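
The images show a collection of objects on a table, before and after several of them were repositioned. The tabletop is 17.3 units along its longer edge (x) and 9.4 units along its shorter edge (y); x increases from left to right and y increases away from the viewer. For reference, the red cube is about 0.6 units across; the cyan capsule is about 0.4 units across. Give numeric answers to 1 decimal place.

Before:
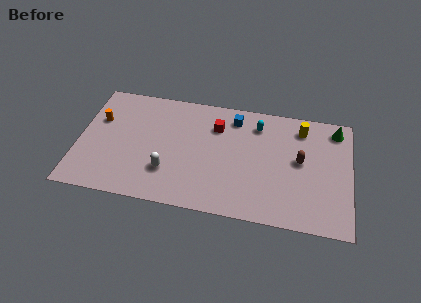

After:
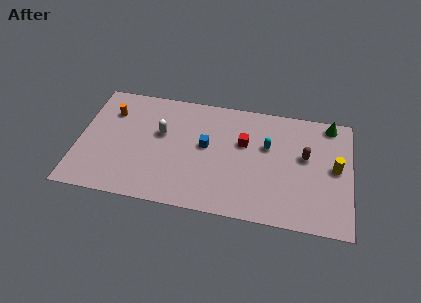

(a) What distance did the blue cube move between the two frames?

3.1

The blue cube was near (9.8, 7.8) before and (8.1, 5.2) after, so it travelled √(1.7² + 2.6²) ≈ 3.1 units.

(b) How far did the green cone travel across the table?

0.6

The green cone moved from about (16.3, 8.0) to (15.9, 8.4), a distance of √(0.4² + 0.4²) ≈ 0.6.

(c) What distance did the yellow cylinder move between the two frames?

3.6

The yellow cylinder was near (14.1, 7.7) before and (16.3, 4.9) after, so it travelled √(2.2² + 2.8²) ≈ 3.6 units.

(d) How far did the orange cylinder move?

1.1

From (1.2, 6.1) to (1.9, 6.9), the orange cylinder covered √(0.7² + 0.8²) ≈ 1.1 units.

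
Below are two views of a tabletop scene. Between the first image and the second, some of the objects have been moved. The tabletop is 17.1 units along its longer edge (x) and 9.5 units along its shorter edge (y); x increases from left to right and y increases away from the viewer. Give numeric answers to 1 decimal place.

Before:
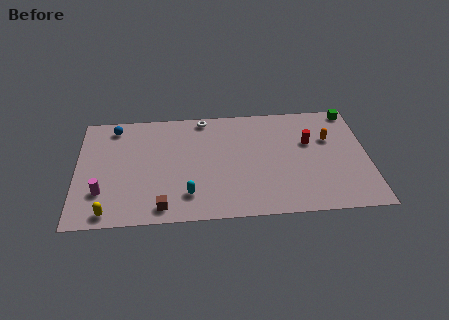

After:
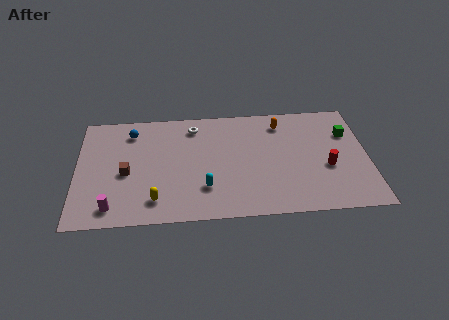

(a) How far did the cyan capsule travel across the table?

1.1

The cyan capsule was near (6.5, 2.1) before and (7.5, 2.6) after, so it travelled √(1.0² + 0.5²) ≈ 1.1 units.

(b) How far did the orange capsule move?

3.2

The orange capsule was near (14.9, 6.2) before and (12.1, 7.8) after, so it travelled √(2.8² + 1.6²) ≈ 3.2 units.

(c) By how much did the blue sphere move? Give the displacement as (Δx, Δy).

(1.0, -0.5)

From the two frames, the blue sphere sits at roughly (2.2, 8.2) before and (3.2, 7.7) after.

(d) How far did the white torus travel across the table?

0.9

The white torus moved from about (7.5, 8.6) to (6.9, 7.9), a distance of √(0.6² + 0.7²) ≈ 0.9.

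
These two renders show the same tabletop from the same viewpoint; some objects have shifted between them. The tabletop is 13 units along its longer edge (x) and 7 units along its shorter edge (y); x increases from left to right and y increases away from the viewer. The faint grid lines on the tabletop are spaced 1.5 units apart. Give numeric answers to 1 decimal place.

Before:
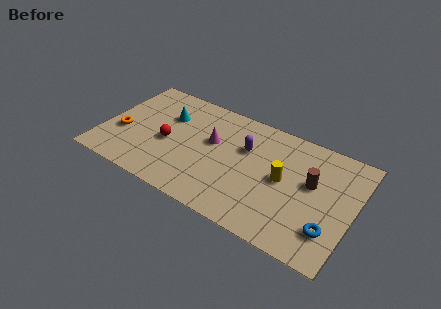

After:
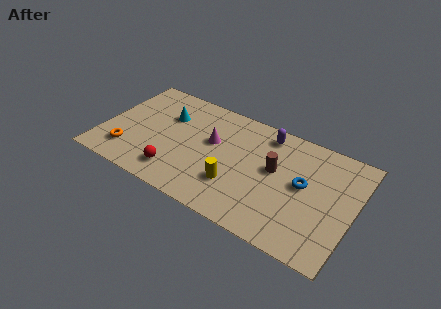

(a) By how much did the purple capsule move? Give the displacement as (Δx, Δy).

(0.9, 1.4)

The purple capsule was at about (7.3, 4.6) and moved to about (8.2, 6.0).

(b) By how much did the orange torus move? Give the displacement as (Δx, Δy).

(0.5, -1.1)

The orange torus was at about (1.0, 2.7) and moved to about (1.5, 1.6).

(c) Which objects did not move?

the magenta cone and the cyan cone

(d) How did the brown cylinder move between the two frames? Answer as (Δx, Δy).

(-1.9, -0.1)

The brown cylinder was at about (10.8, 4.1) and moved to about (8.9, 4.0).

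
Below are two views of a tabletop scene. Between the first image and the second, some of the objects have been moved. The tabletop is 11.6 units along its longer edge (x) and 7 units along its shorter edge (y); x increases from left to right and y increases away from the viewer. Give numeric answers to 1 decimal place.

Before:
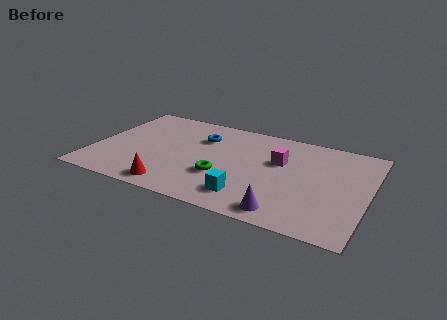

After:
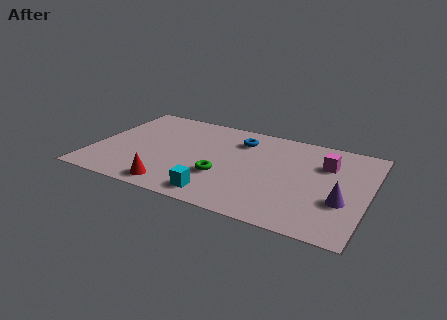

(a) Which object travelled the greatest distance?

the purple cone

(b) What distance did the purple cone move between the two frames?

2.7

The purple cone moved from about (8.4, 0.9) to (10.6, 2.5), a distance of √(2.2² + 1.6²) ≈ 2.7.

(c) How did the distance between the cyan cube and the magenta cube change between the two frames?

+2.5

They were about 3.2 units apart before and 5.7 after — 2.5 units further apart.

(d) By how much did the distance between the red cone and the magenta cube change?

+1.8

They were about 5.4 units apart before and 7.2 after — 1.8 units further apart.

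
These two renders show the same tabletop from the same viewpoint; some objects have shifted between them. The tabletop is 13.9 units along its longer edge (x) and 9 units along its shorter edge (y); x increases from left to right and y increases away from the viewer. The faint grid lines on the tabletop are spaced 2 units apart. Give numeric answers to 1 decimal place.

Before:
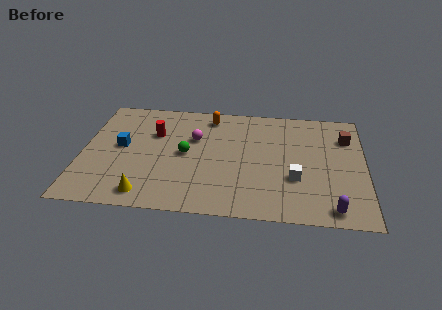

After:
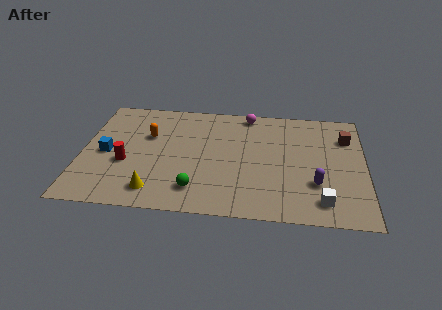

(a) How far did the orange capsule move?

3.6

The orange capsule moved from about (6.2, 7.7) to (3.2, 5.8), a distance of √(3.0² + 1.9²) ≈ 3.6.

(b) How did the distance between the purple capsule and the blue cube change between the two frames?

-0.7

They were about 11.1 units apart before and 10.4 after — 0.7 units closer together.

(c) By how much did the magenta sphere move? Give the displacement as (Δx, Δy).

(2.6, 2.3)

The magenta sphere was at about (5.5, 5.8) and moved to about (8.1, 8.1).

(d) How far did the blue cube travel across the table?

0.9

From (1.9, 4.8) to (1.2, 4.2), the blue cube covered √(0.7² + 0.6²) ≈ 0.9 units.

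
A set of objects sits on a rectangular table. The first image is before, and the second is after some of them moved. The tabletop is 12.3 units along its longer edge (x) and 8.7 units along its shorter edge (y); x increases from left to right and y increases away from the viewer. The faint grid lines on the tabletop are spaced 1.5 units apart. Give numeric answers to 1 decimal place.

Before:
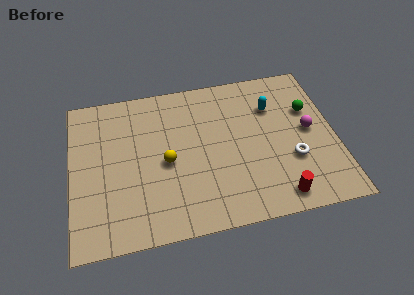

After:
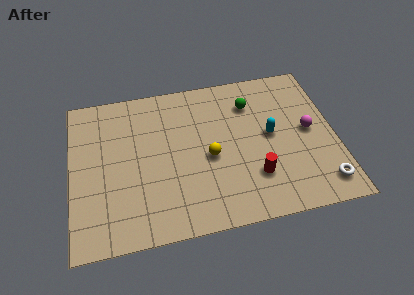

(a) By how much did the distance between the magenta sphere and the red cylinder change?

-0.4

The distance was about 3.8 in the first image and 3.4 in the second, so they moved 0.4 units closer together.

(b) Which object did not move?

the magenta sphere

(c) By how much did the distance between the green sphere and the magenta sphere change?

+2.1

The distance was about 1.2 in the first image and 3.3 in the second, so they moved 2.1 units further apart.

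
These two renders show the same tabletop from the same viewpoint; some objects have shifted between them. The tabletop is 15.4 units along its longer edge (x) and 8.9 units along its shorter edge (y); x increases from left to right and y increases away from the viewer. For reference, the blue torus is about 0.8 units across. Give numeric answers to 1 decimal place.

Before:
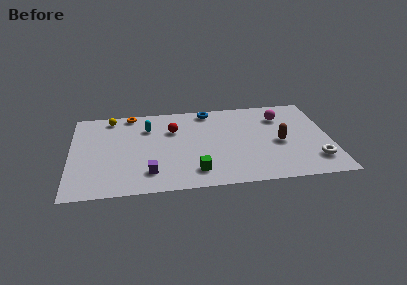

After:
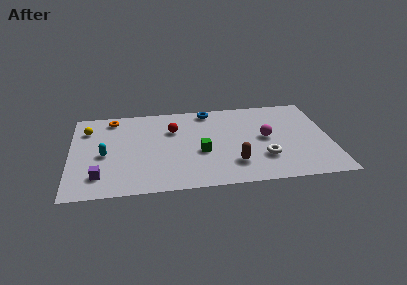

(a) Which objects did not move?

the blue torus and the red sphere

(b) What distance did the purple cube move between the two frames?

2.9

From (4.6, 1.9) to (1.7, 1.9), the purple cube covered √(2.9² + 0.0²) ≈ 2.9 units.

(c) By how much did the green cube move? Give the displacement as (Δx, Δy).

(0.4, 1.9)

From the two frames, the green cube sits at roughly (7.3, 1.7) before and (7.7, 3.6) after.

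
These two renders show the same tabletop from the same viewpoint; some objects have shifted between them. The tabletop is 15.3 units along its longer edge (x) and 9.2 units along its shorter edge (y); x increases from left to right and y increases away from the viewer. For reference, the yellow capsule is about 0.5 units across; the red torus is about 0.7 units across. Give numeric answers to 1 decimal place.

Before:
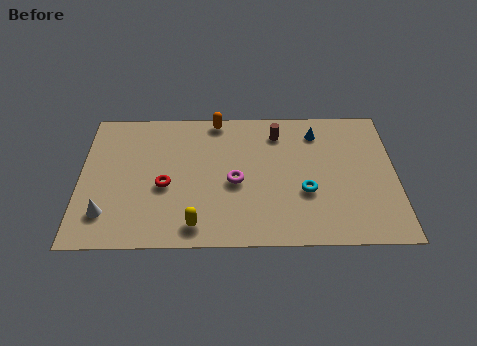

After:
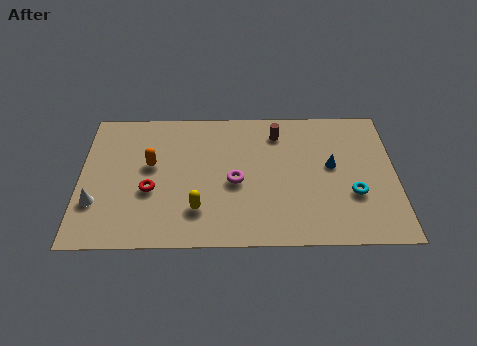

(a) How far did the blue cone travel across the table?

2.4

The blue cone moved from about (11.5, 7.4) to (12.2, 5.1), a distance of √(0.7² + 2.3²) ≈ 2.4.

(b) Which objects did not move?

the magenta torus and the brown cylinder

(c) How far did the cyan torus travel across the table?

2.3

From (10.9, 3.4) to (13.2, 3.2), the cyan torus covered √(2.3² + 0.2²) ≈ 2.3 units.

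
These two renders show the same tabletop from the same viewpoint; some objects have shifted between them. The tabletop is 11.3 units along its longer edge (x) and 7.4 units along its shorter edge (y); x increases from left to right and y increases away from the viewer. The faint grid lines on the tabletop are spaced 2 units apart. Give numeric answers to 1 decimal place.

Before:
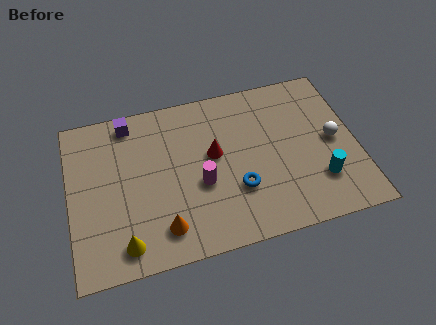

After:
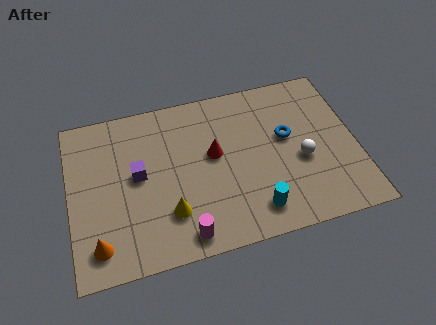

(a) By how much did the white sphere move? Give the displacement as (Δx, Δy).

(-1.3, -0.6)

The white sphere was at about (10.4, 3.7) and moved to about (9.1, 3.1).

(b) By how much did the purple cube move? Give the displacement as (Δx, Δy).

(0.2, -2.5)

From the two frames, the purple cube sits at roughly (2.5, 6.5) before and (2.7, 4.0) after.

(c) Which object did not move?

the red cone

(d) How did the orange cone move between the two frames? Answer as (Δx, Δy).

(-2.5, -0.1)

From the two frames, the orange cone sits at roughly (3.5, 1.4) before and (1.0, 1.3) after.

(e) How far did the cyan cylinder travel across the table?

2.7

The cyan cylinder moved from about (9.7, 2.0) to (7.1, 1.3), a distance of √(2.6² + 0.7²) ≈ 2.7.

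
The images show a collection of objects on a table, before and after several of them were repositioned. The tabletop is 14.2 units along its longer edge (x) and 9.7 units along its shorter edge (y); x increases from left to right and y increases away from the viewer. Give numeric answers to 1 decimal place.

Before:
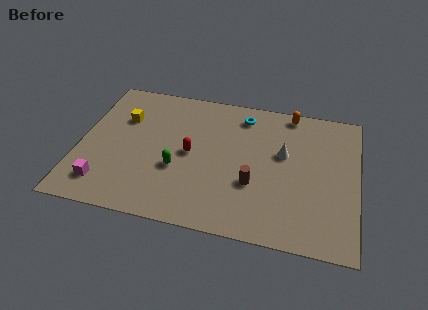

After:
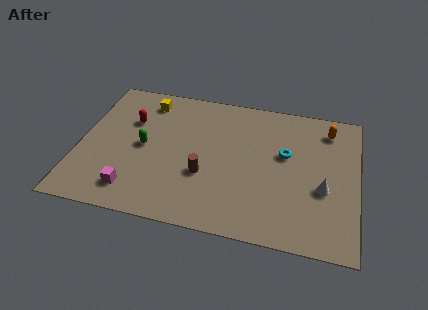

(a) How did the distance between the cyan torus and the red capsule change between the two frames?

+3.9

The distance was about 4.1 in the first image and 8.0 in the second, so they moved 3.9 units further apart.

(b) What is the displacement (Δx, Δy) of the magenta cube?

(1.5, -0.1)

The magenta cube started near (1.5, 1.8) and ended near (3.0, 1.7).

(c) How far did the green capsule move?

2.2

From (5.1, 3.6) to (3.3, 4.8), the green capsule covered √(1.8² + 1.2²) ≈ 2.2 units.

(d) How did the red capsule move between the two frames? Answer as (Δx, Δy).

(-3.2, 1.7)

The red capsule started near (5.7, 4.8) and ended near (2.5, 6.5).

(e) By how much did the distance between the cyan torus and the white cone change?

-0.4

They were about 3.2 units apart before and 2.8 after — 0.4 units closer together.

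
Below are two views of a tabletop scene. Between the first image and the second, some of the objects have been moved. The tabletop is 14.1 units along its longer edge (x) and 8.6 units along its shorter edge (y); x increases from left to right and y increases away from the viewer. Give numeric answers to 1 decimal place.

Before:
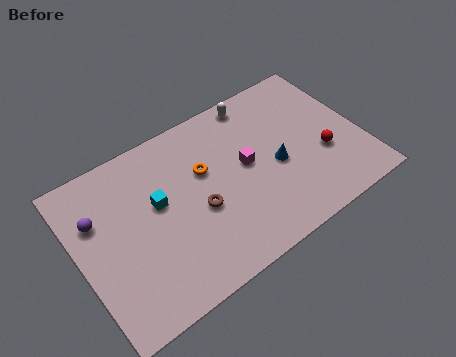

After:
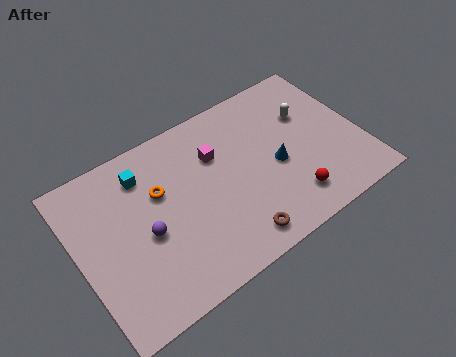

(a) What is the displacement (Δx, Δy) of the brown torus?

(1.4, -2.4)

From the two frames, the brown torus sits at roughly (5.8, 3.6) before and (7.2, 1.2) after.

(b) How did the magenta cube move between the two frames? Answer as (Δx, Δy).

(-1.3, 1.3)

The magenta cube started near (8.4, 4.6) and ended near (7.1, 5.9).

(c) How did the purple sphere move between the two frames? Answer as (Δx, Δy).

(2.1, -2.0)

From the two frames, the purple sphere sits at roughly (1.1, 5.8) before and (3.2, 3.8) after.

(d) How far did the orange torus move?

2.2

From (6.4, 5.4) to (4.2, 5.5), the orange torus covered √(2.2² + 0.1²) ≈ 2.2 units.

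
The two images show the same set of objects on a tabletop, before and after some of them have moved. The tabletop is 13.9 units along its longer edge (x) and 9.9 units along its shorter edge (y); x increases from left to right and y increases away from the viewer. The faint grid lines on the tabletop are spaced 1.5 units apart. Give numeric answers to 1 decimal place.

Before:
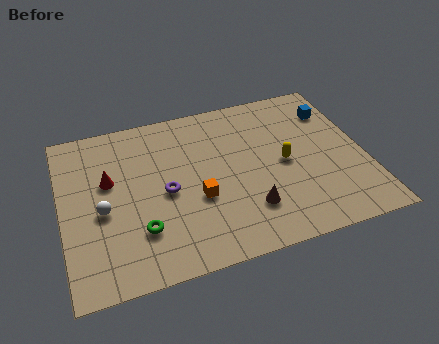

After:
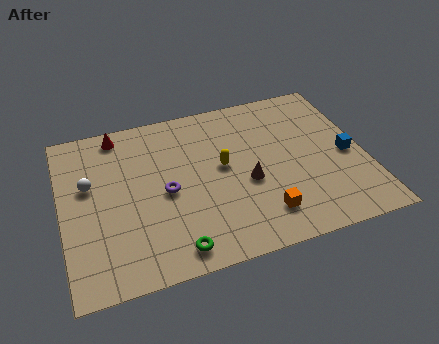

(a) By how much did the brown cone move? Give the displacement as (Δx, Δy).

(0.1, 1.6)

The brown cone started near (8.3, 2.5) and ended near (8.4, 4.1).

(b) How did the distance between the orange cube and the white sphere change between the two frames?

+4.3

They were about 4.3 units apart before and 8.6 after — 4.3 units further apart.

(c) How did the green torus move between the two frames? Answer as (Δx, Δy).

(1.4, -1.5)

From the two frames, the green torus sits at roughly (3.4, 2.7) before and (4.8, 1.2) after.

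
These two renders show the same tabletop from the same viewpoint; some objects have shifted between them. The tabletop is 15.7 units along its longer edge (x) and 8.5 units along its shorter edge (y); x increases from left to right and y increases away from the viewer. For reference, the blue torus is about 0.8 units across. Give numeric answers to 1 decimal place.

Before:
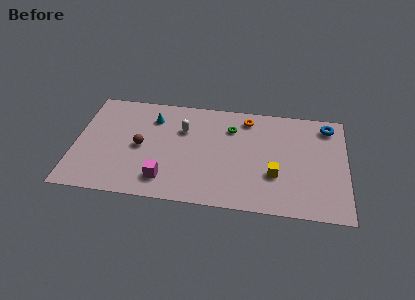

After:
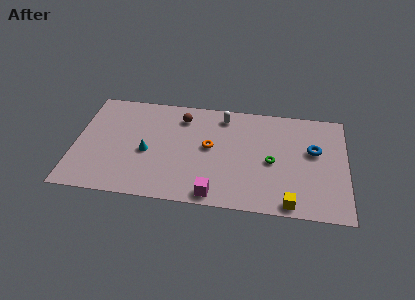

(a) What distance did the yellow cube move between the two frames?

2.3

The yellow cube was near (11.6, 2.9) before and (12.5, 0.8) after, so it travelled √(0.9² + 2.1²) ≈ 2.3 units.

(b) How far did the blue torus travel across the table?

2.2

From (14.6, 7.2) to (13.8, 5.1), the blue torus covered √(0.8² + 2.1²) ≈ 2.2 units.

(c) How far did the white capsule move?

2.7

The white capsule moved from about (6.2, 5.8) to (8.5, 7.2), a distance of √(2.3² + 1.4²) ≈ 2.7.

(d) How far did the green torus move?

3.4

The green torus moved from about (9.0, 6.3) to (11.4, 3.9), a distance of √(2.4² + 2.4²) ≈ 3.4.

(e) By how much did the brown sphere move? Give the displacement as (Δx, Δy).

(2.3, 2.7)

From the two frames, the brown sphere sits at roughly (3.8, 4.1) before and (6.1, 6.8) after.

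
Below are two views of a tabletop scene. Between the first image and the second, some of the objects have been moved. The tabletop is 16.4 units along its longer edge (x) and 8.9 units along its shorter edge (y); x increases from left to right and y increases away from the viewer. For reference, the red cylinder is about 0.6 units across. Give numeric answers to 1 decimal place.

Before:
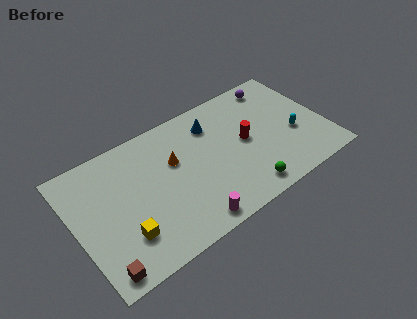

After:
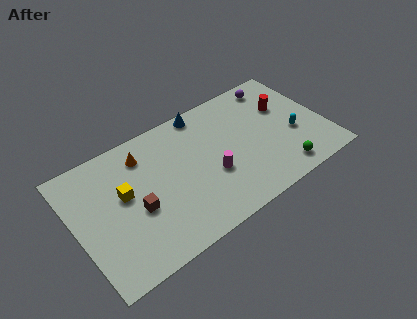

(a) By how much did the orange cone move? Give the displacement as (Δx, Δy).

(-1.8, 1.5)

From the two frames, the orange cone sits at roughly (6.6, 5.6) before and (4.8, 7.1) after.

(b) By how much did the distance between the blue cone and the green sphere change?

+2.1

Before: roughly 5.8 units apart; after: 7.9. That's 2.1 units further apart.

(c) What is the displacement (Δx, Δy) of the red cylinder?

(2.9, 1.2)

From the two frames, the red cylinder sits at roughly (11.2, 4.6) before and (14.1, 5.8) after.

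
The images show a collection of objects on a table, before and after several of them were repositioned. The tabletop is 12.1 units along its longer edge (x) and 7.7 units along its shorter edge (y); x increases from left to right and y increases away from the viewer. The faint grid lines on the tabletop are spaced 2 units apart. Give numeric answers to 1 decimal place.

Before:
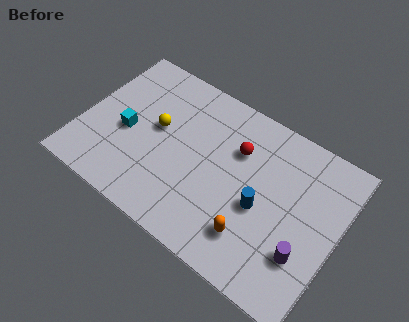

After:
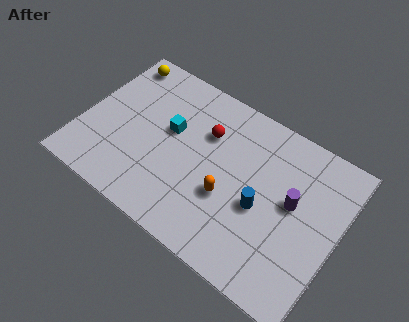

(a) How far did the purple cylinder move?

2.2

The purple cylinder moved from about (10.8, 2.3) to (9.9, 4.3), a distance of √(0.9² + 2.0²) ≈ 2.2.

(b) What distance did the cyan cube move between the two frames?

2.2

From (2.1, 3.4) to (4.0, 4.5), the cyan cube covered √(1.9² + 1.1²) ≈ 2.2 units.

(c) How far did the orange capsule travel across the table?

1.8

From (8.5, 1.8) to (7.1, 2.9), the orange capsule covered √(1.4² + 1.1²) ≈ 1.8 units.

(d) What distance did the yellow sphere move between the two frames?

3.4

The yellow sphere was near (3.4, 4.3) before and (1.0, 6.7) after, so it travelled √(2.4² + 2.4²) ≈ 3.4 units.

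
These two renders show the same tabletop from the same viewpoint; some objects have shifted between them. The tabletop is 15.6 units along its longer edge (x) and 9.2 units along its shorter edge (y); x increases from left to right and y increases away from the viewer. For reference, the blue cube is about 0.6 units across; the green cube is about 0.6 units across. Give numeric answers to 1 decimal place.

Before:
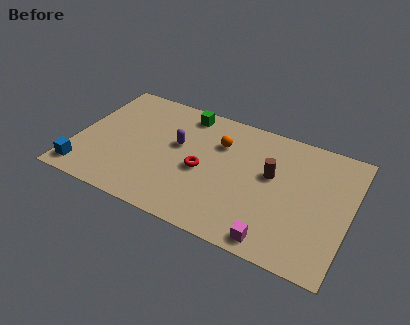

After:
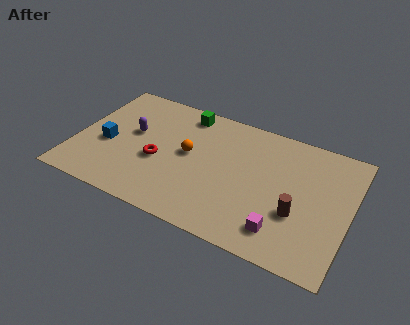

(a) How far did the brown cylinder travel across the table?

2.7

The brown cylinder was near (11.1, 5.4) before and (12.8, 3.3) after, so it travelled √(1.7² + 2.1²) ≈ 2.7 units.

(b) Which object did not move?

the green cube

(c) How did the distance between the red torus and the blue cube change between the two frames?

-4.1

Before: roughly 7.1 units apart; after: 3.0. That's 4.1 units closer together.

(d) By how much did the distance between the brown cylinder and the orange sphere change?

+3.3

They were about 3.3 units apart before and 6.6 after — 3.3 units further apart.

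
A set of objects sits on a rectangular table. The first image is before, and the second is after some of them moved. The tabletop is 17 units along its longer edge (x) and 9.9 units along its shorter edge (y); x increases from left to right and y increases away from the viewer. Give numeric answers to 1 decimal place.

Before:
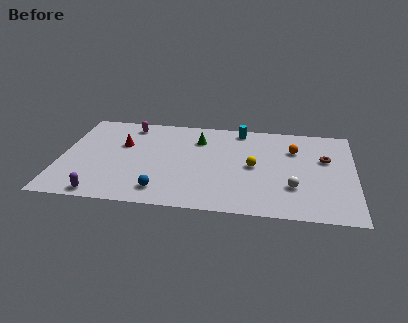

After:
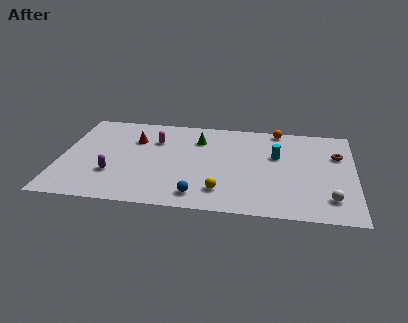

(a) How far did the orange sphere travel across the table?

2.3

From (13.5, 7.0) to (12.5, 9.1), the orange sphere covered √(1.0² + 2.1²) ≈ 2.3 units.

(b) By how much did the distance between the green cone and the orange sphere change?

-0.7

Before: roughly 5.6 units apart; after: 4.9. That's 0.7 units closer together.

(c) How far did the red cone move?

0.9

From (3.5, 6.3) to (4.2, 6.9), the red cone covered √(0.7² + 0.6²) ≈ 0.9 units.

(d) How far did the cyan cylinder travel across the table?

3.4

The cyan cylinder was near (10.3, 8.8) before and (12.5, 6.2) after, so it travelled √(2.2² + 2.6²) ≈ 3.4 units.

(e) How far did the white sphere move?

2.3

From (13.5, 3.0) to (15.6, 2.1), the white sphere covered √(2.1² + 0.9²) ≈ 2.3 units.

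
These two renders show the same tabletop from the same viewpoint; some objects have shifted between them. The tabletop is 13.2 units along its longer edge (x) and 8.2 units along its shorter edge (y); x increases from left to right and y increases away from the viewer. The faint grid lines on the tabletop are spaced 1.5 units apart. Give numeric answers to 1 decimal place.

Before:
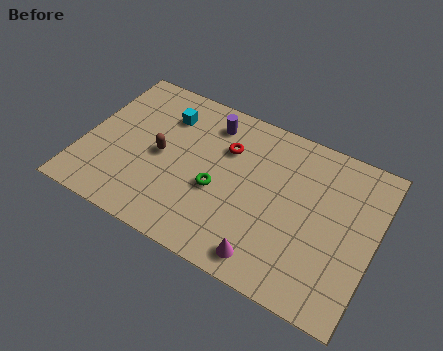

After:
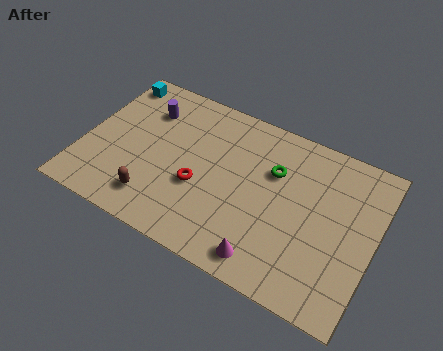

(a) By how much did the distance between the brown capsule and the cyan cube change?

+4.0

Before: roughly 2.2 units apart; after: 6.2. That's 4.0 units further apart.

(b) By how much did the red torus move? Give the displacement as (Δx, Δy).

(-0.9, -2.5)

The red torus was at about (6.3, 5.7) and moved to about (5.4, 3.2).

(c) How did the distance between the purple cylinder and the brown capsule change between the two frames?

+1.3

They were about 3.3 units apart before and 4.6 after — 1.3 units further apart.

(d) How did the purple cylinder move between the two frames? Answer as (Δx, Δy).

(-2.9, -0.6)

The purple cylinder was at about (5.4, 6.7) and moved to about (2.5, 6.1).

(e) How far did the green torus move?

3.1

The green torus moved from about (6.2, 3.4) to (8.5, 5.5), a distance of √(2.3² + 2.1²) ≈ 3.1.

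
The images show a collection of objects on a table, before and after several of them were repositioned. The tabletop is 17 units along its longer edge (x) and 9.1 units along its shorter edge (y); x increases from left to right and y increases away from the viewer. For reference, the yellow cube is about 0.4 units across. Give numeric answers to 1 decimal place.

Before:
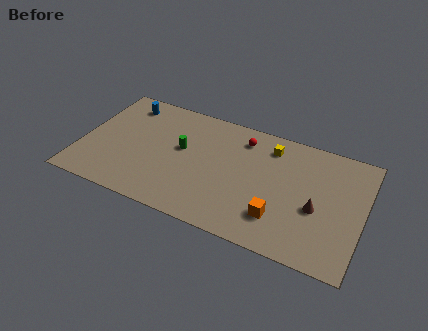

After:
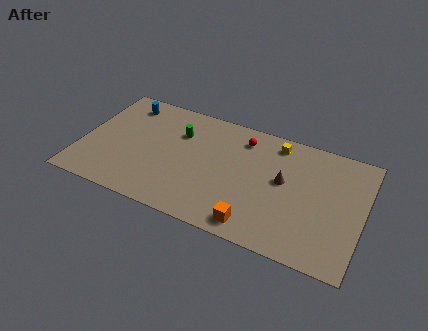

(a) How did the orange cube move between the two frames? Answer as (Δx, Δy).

(-1.3, -1.1)

From the two frames, the orange cube sits at roughly (12.2, 2.3) before and (10.9, 1.2) after.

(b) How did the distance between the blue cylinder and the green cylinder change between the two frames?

-0.8

The distance was about 4.5 in the first image and 3.7 in the second, so they moved 0.8 units closer together.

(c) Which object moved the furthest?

the brown cone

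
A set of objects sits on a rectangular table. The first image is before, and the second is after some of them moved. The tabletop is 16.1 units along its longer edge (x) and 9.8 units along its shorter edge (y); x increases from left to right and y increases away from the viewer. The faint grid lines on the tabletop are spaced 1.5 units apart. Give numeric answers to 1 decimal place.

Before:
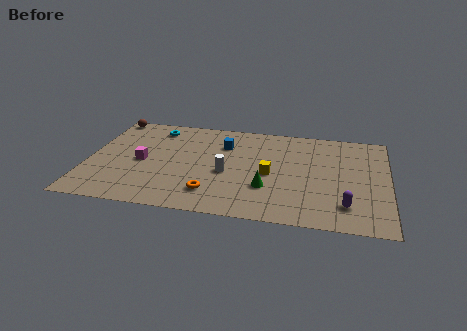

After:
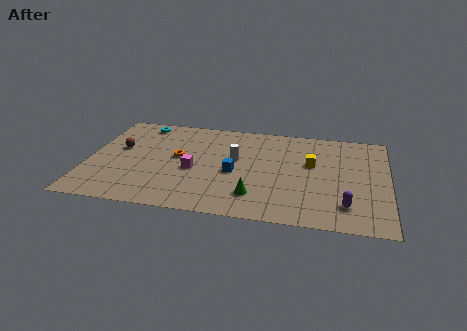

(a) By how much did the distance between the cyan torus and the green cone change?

+1.0

The distance was about 8.1 in the first image and 9.1 in the second, so they moved 1.0 units further apart.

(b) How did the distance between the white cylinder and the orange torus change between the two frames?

+0.9

They were about 2.2 units apart before and 3.1 after — 0.9 units further apart.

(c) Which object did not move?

the purple capsule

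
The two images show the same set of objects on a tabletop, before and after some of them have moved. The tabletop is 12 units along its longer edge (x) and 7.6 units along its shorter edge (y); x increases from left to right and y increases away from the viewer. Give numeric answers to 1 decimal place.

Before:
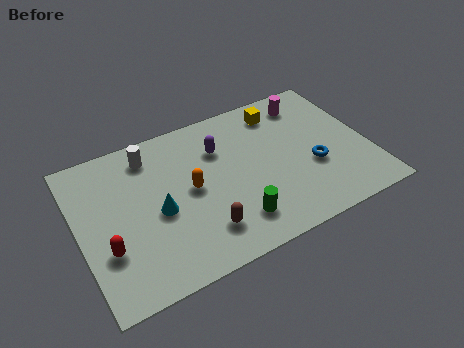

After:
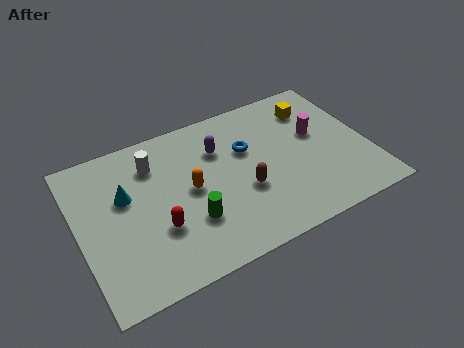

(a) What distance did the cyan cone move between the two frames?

1.8

The cyan cone was near (3.2, 3.4) before and (2.0, 4.7) after, so it travelled √(1.2² + 1.3²) ≈ 1.8 units.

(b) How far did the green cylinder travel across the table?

1.9

The green cylinder moved from about (6.1, 1.6) to (4.4, 2.4), a distance of √(1.7² + 0.8²) ≈ 1.9.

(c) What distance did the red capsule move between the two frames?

2.1

The red capsule was near (1.0, 2.5) before and (3.1, 2.6) after, so it travelled √(2.1² + 0.1²) ≈ 2.1 units.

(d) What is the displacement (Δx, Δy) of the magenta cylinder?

(0.1, -1.8)

From the two frames, the magenta cylinder sits at roughly (9.9, 6.3) before and (10.0, 4.5) after.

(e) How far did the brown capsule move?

2.2

From (4.8, 1.7) to (6.7, 2.9), the brown capsule covered √(1.9² + 1.2²) ≈ 2.2 units.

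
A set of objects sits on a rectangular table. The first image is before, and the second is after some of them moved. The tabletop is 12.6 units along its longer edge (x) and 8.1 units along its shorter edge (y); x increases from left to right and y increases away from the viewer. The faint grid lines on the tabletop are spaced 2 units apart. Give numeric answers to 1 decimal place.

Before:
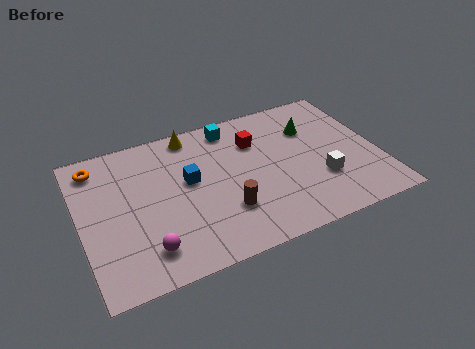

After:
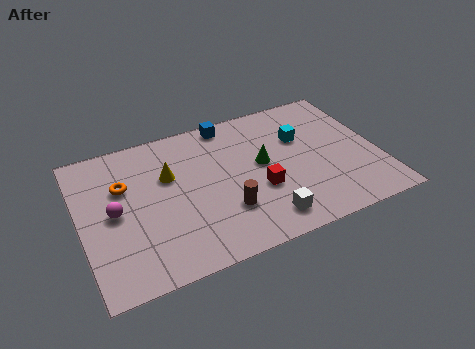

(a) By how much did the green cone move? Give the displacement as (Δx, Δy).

(-2.3, -1.3)

The green cone started near (10.0, 5.7) and ended near (7.7, 4.4).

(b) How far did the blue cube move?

3.4

From (4.6, 4.6) to (6.6, 7.3), the blue cube covered √(2.0² + 2.7²) ≈ 3.4 units.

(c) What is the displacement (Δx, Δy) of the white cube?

(-2.6, -1.3)

The white cube was at about (10.0, 2.6) and moved to about (7.4, 1.3).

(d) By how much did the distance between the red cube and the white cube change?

-2.3

They were about 4.0 units apart before and 1.7 after — 2.3 units closer together.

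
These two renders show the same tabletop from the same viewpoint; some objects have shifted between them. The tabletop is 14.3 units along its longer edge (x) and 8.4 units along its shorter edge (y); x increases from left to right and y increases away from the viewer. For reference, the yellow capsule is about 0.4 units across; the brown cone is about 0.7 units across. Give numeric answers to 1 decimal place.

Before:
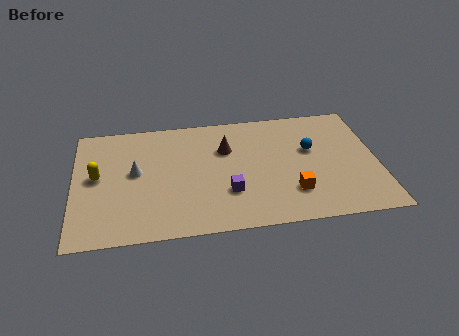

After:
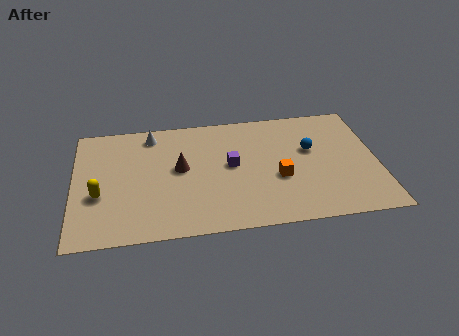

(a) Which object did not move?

the blue sphere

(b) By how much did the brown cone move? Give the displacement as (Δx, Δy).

(-2.2, -1.1)

The brown cone was at about (7.2, 5.7) and moved to about (5.0, 4.6).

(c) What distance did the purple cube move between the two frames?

1.9

From (7.2, 2.6) to (7.4, 4.5), the purple cube covered √(0.2² + 1.9²) ≈ 1.9 units.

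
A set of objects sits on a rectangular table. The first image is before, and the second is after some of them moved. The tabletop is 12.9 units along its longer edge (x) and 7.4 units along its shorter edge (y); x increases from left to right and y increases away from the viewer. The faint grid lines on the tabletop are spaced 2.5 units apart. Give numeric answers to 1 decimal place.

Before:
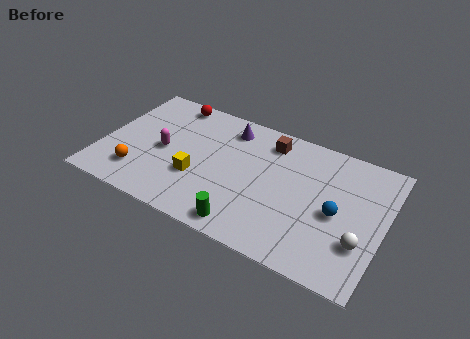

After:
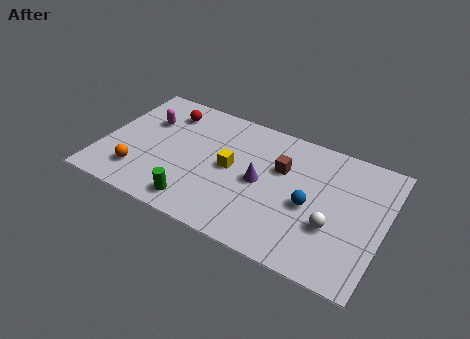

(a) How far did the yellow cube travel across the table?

1.8

The yellow cube was near (4.5, 2.6) before and (5.9, 3.8) after, so it travelled √(1.4² + 1.2²) ≈ 1.8 units.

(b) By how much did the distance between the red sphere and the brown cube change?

+0.9

They were about 4.7 units apart before and 5.6 after — 0.9 units further apart.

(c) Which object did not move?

the orange sphere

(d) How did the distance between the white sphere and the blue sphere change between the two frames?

-0.3

Before: roughly 1.6 units apart; after: 1.3. That's 0.3 units closer together.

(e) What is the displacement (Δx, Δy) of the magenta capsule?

(-1.0, 1.5)

From the two frames, the magenta capsule sits at roughly (2.8, 3.5) before and (1.8, 5.0) after.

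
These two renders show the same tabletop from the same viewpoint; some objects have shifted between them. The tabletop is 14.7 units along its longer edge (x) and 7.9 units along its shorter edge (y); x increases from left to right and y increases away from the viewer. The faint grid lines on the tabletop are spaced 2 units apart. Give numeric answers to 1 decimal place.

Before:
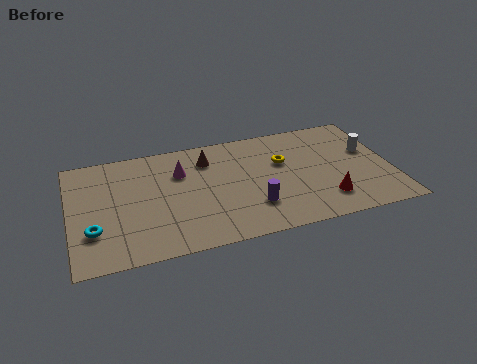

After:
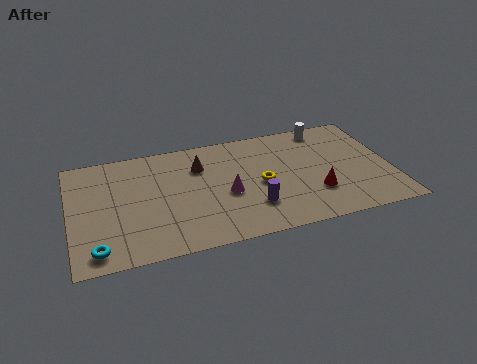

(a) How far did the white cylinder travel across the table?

2.8

The white cylinder was near (13.8, 4.8) before and (12.0, 7.0) after, so it travelled √(1.8² + 2.2²) ≈ 2.8 units.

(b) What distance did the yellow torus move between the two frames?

1.7

The yellow torus moved from about (9.8, 5.0) to (8.7, 3.7), a distance of √(1.1² + 1.3²) ≈ 1.7.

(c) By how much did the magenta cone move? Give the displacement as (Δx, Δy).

(2.0, -2.1)

The magenta cone started near (5.1, 5.5) and ended near (7.1, 3.4).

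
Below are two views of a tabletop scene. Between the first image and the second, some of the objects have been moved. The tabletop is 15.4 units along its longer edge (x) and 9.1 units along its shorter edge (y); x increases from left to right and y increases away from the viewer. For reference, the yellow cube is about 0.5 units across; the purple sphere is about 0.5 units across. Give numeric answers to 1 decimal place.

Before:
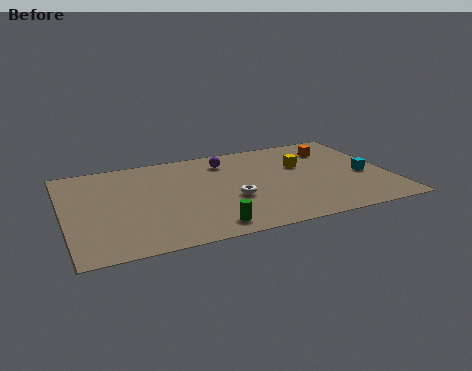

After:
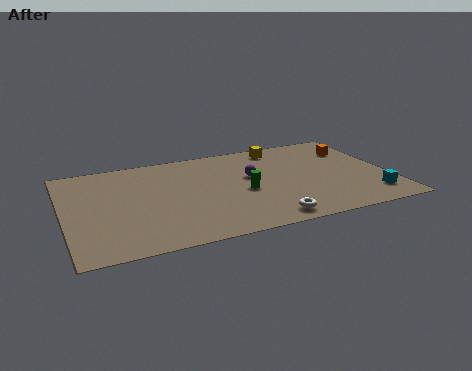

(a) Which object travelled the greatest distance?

the green cylinder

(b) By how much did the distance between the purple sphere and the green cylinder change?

-4.8

The distance was about 6.3 in the first image and 1.5 in the second, so they moved 4.8 units closer together.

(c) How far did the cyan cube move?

2.1

From (14.2, 3.9) to (14.3, 1.8), the cyan cube covered √(0.1² + 2.1²) ≈ 2.1 units.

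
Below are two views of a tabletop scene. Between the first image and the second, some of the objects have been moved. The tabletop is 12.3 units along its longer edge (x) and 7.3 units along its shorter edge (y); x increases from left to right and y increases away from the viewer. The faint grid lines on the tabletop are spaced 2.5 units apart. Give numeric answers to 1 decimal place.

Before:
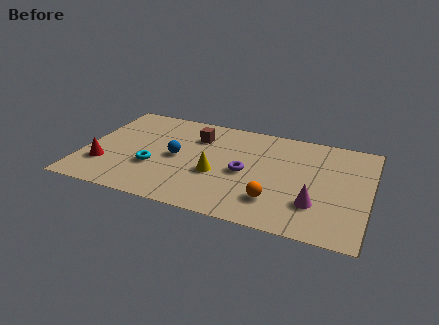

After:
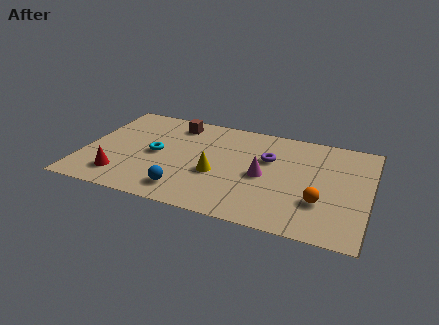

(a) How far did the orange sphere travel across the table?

2.0

The orange sphere moved from about (8.4, 1.8) to (10.3, 2.3), a distance of √(1.9² + 0.5²) ≈ 2.0.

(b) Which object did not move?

the yellow cone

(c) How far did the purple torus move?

1.6

The purple torus moved from about (7.0, 3.4) to (7.9, 4.7), a distance of √(0.9² + 1.3²) ≈ 1.6.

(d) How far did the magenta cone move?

2.6

The magenta cone was near (10.1, 2.1) before and (7.8, 3.4) after, so it travelled √(2.3² + 1.3²) ≈ 2.6 units.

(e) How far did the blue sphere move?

2.4

From (4.0, 3.6) to (4.6, 1.3), the blue sphere covered √(0.6² + 2.3²) ≈ 2.4 units.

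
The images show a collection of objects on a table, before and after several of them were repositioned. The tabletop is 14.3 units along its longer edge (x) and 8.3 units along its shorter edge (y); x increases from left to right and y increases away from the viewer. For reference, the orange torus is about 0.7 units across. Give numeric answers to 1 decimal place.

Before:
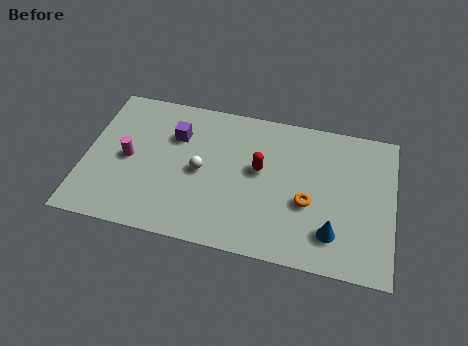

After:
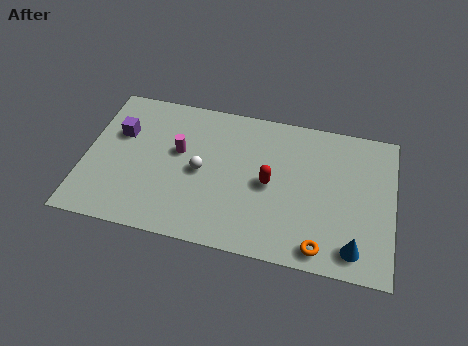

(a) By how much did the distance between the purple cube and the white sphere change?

+1.9

The distance was about 2.2 in the first image and 4.1 in the second, so they moved 1.9 units further apart.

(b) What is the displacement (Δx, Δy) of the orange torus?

(0.7, -2.3)

The orange torus was at about (10.4, 3.3) and moved to about (11.1, 1.0).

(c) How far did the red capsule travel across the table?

0.9

From (8.1, 4.7) to (8.6, 4.0), the red capsule covered √(0.5² + 0.7²) ≈ 0.9 units.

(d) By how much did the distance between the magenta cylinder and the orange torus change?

-0.6

Before: roughly 8.4 units apart; after: 7.8. That's 0.6 units closer together.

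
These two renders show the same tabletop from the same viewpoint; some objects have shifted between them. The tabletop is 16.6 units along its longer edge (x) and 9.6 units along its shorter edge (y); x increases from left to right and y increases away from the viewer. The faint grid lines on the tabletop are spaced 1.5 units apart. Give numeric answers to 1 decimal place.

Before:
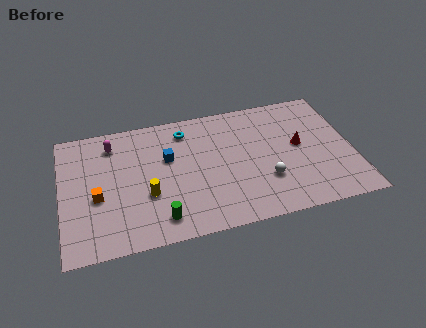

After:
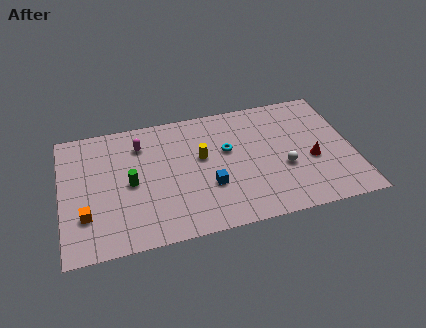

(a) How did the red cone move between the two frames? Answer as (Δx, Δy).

(0.6, -1.3)

The red cone was at about (13.6, 5.2) and moved to about (14.2, 3.9).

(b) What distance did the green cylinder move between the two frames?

3.4

The green cylinder moved from about (5.4, 1.6) to (3.9, 4.6), a distance of √(1.5² + 3.0²) ≈ 3.4.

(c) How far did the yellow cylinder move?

3.8

From (4.8, 3.5) to (8.0, 5.6), the yellow cylinder covered √(3.2² + 2.1²) ≈ 3.8 units.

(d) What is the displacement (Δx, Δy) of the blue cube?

(2.2, -2.7)

The blue cube was at about (6.1, 6.0) and moved to about (8.3, 3.3).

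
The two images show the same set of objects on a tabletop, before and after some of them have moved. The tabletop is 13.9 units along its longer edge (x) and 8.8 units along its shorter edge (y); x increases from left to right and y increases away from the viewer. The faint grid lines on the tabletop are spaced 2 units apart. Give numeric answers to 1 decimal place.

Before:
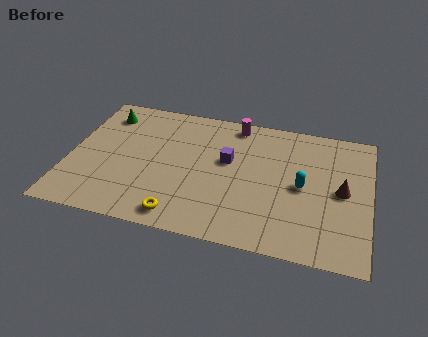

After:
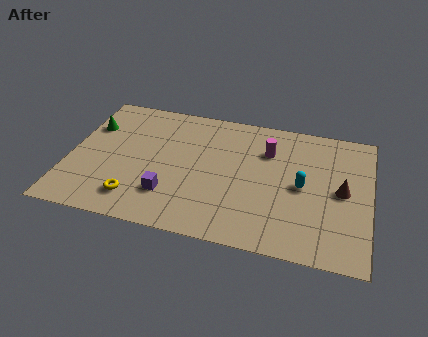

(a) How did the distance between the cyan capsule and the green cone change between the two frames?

+0.4

Before: roughly 9.8 units apart; after: 10.2. That's 0.4 units further apart.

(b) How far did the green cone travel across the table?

1.2

From (1.4, 7.1) to (0.8, 6.1), the green cone covered √(0.6² + 1.0²) ≈ 1.2 units.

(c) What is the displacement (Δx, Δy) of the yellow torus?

(-2.1, 0.6)

From the two frames, the yellow torus sits at roughly (5.4, 1.1) before and (3.3, 1.7) after.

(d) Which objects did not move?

the brown cone and the cyan capsule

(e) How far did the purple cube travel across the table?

3.8

The purple cube was near (7.3, 5.2) before and (4.8, 2.3) after, so it travelled √(2.5² + 2.9²) ≈ 3.8 units.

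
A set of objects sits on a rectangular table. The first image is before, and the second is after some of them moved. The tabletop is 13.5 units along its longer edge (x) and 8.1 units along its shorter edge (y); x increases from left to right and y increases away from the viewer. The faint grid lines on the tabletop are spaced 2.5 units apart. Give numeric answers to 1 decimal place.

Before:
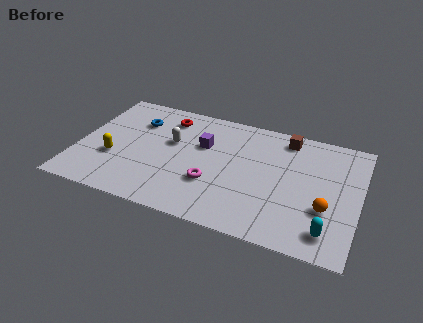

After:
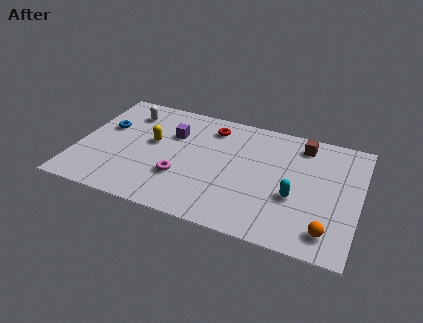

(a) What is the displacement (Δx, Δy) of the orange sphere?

(0.2, -1.4)

The orange sphere was at about (12.0, 2.8) and moved to about (12.2, 1.4).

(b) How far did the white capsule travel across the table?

2.7

The white capsule moved from about (4.4, 4.9) to (2.1, 6.4), a distance of √(2.3² + 1.5²) ≈ 2.7.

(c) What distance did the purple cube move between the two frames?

1.5

The purple cube was near (5.9, 5.2) before and (4.4, 5.5) after, so it travelled √(1.5² + 0.3²) ≈ 1.5 units.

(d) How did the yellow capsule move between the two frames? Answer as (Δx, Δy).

(1.7, 1.7)

The yellow capsule started near (1.8, 2.9) and ended near (3.5, 4.6).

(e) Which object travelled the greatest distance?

the white capsule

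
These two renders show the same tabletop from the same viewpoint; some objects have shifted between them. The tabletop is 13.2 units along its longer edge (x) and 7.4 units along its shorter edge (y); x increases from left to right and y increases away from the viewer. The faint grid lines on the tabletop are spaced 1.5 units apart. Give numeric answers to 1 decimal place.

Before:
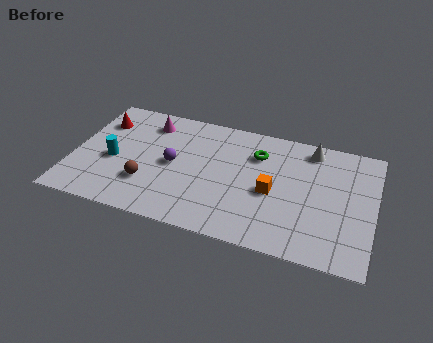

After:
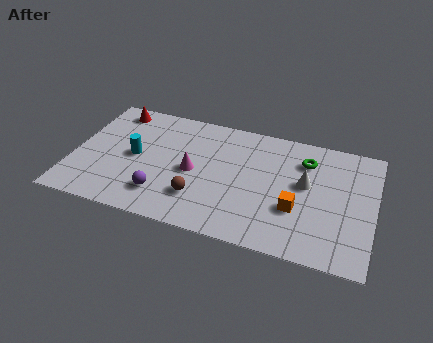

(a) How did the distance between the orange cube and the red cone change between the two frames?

+1.1

They were about 8.1 units apart before and 9.2 after — 1.1 units further apart.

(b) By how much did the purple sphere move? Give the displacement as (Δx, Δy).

(-0.3, -2.0)

From the two frames, the purple sphere sits at roughly (4.4, 3.7) before and (4.1, 1.7) after.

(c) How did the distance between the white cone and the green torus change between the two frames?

-1.1

Before: roughly 2.5 units apart; after: 1.4. That's 1.1 units closer together.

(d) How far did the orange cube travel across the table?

1.3

The orange cube was near (8.8, 3.3) before and (9.9, 2.6) after, so it travelled √(1.1² + 0.7²) ≈ 1.3 units.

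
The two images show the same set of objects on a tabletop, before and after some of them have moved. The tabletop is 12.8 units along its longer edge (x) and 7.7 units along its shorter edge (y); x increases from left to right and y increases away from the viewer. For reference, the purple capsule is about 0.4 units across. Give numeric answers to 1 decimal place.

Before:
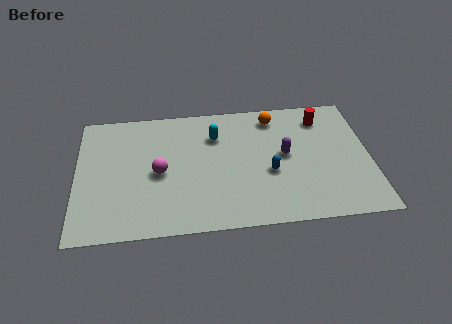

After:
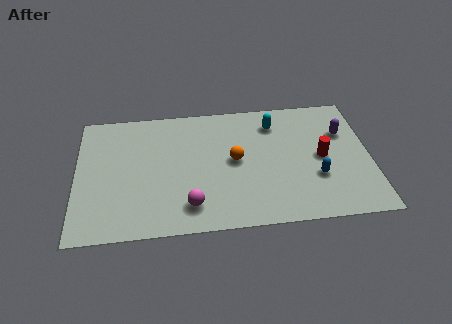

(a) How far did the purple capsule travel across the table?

2.8

From (9.1, 4.1) to (11.7, 5.2), the purple capsule covered √(2.6² + 1.1²) ≈ 2.8 units.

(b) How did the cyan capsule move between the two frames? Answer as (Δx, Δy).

(2.6, 0.5)

The cyan capsule started near (6.1, 5.6) and ended near (8.7, 6.1).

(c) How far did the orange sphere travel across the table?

3.1

From (8.7, 6.5) to (6.9, 4.0), the orange sphere covered √(1.8² + 2.5²) ≈ 3.1 units.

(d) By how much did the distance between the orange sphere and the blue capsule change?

+0.4

Before: roughly 3.4 units apart; after: 3.8. That's 0.4 units further apart.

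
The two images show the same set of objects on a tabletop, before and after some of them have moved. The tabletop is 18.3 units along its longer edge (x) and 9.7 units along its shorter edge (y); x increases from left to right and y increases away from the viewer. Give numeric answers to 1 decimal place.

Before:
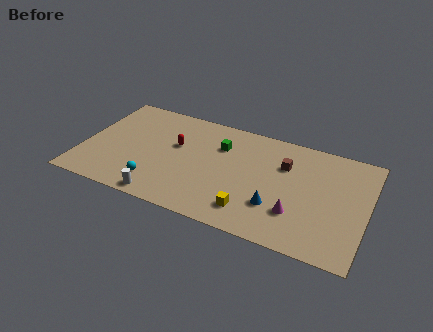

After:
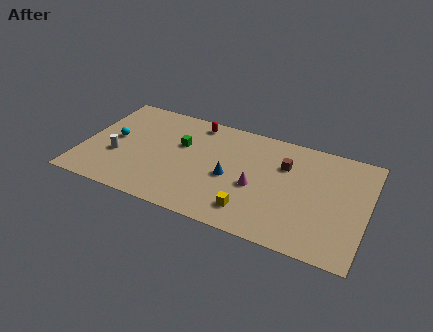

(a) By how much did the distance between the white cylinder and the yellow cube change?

+3.4

They were about 5.7 units apart before and 9.1 after — 3.4 units further apart.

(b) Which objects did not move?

the yellow cube and the brown cube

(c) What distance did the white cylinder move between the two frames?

4.3

From (5.6, 0.9) to (2.3, 3.6), the white cylinder covered √(3.3² + 2.7²) ≈ 4.3 units.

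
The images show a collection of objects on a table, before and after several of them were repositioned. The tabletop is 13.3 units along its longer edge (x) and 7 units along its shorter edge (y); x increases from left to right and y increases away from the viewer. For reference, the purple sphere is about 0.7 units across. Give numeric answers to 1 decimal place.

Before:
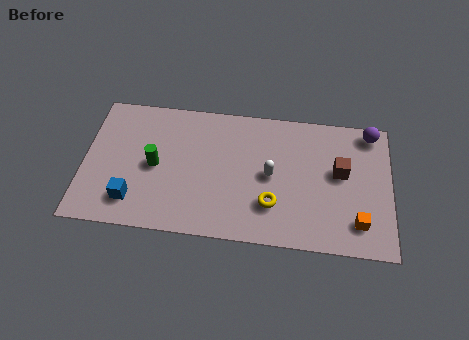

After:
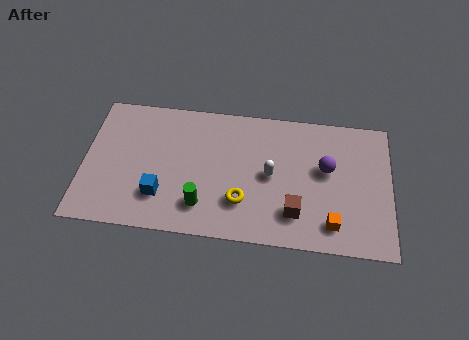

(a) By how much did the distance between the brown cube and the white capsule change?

-0.9

The distance was about 3.0 in the first image and 2.1 in the second, so they moved 0.9 units closer together.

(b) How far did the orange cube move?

1.1

The orange cube was near (11.9, 1.5) before and (10.8, 1.3) after, so it travelled √(1.1² + 0.2²) ≈ 1.1 units.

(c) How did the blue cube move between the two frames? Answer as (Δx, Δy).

(1.2, 0.4)

The blue cube started near (2.2, 1.5) and ended near (3.4, 1.9).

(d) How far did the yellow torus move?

1.3

From (8.2, 2.0) to (6.9, 2.0), the yellow torus covered √(1.3² + 0.0²) ≈ 1.3 units.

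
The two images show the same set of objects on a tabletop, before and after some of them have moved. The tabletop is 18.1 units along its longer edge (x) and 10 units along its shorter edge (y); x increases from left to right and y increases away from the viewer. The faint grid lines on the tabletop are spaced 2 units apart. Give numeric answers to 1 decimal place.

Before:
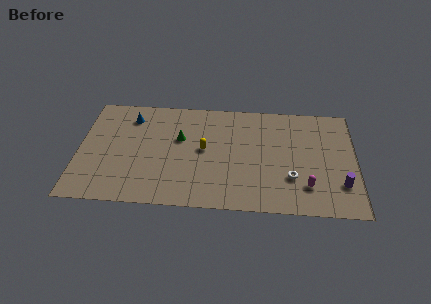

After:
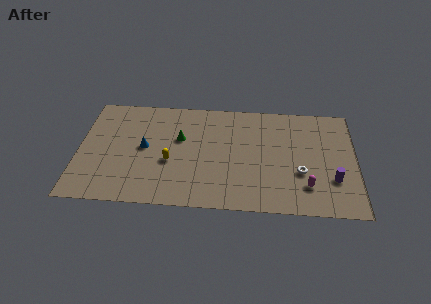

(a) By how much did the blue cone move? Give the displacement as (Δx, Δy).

(1.0, -2.8)

From the two frames, the blue cone sits at roughly (3.3, 8.0) before and (4.3, 5.2) after.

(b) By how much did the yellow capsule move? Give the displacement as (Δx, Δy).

(-2.2, -1.3)

The yellow capsule started near (8.2, 5.3) and ended near (6.0, 4.0).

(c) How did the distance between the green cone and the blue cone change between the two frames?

-1.3

The distance was about 3.8 in the first image and 2.5 in the second, so they moved 1.3 units closer together.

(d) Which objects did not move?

the magenta capsule and the green cone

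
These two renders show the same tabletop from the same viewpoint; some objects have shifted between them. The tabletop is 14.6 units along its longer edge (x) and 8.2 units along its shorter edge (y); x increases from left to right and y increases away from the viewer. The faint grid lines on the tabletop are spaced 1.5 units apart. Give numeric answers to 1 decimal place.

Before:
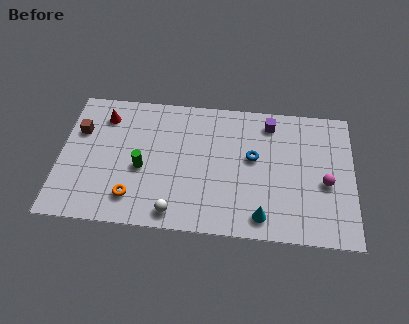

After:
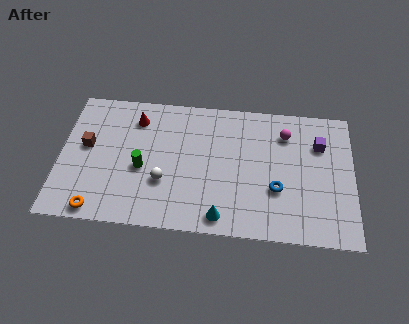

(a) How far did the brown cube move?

1.0

The brown cube moved from about (0.9, 5.5) to (1.3, 4.6), a distance of √(0.4² + 0.9²) ≈ 1.0.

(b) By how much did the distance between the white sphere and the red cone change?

-2.6

Before: roughly 6.6 units apart; after: 4.0. That's 2.6 units closer together.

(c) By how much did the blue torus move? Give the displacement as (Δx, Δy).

(1.2, -1.8)

The blue torus started near (9.6, 4.7) and ended near (10.8, 2.9).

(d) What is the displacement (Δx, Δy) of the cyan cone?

(-2.0, -0.2)

From the two frames, the cyan cone sits at roughly (10.1, 1.2) before and (8.1, 1.0) after.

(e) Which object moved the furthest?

the magenta sphere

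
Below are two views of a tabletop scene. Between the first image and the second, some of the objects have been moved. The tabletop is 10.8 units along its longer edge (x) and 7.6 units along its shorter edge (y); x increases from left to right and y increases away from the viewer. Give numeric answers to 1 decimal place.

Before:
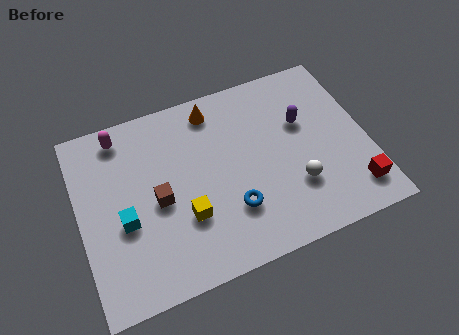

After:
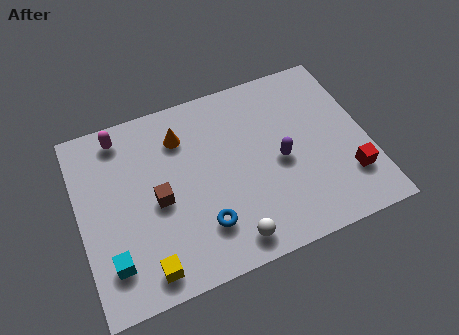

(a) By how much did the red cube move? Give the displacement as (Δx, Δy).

(-0.1, 0.6)

The red cube was at about (10.0, 1.4) and moved to about (9.9, 2.0).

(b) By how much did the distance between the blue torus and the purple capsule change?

-0.5

Before: roughly 4.0 units apart; after: 3.5. That's 0.5 units closer together.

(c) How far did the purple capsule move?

1.6

The purple capsule was near (8.5, 4.8) before and (7.5, 3.5) after, so it travelled √(1.0² + 1.3²) ≈ 1.6 units.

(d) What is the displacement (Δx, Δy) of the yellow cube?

(-1.6, -1.5)

The yellow cube was at about (3.8, 2.5) and moved to about (2.2, 1.0).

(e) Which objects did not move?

the brown cube and the magenta capsule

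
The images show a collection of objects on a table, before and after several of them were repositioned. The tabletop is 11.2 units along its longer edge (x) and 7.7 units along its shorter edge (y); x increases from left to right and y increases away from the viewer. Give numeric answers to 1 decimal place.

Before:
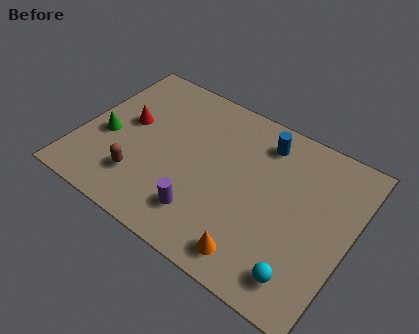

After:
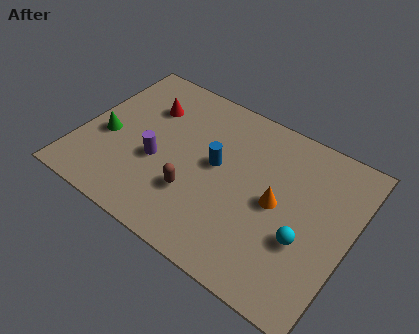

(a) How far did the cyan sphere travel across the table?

1.5

From (9.7, 1.3) to (9.5, 2.8), the cyan sphere covered √(0.2² + 1.5²) ≈ 1.5 units.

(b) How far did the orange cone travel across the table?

2.7

From (7.8, 1.1) to (8.2, 3.8), the orange cone covered √(0.4² + 2.7²) ≈ 2.7 units.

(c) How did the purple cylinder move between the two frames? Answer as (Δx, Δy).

(-2.2, 1.4)

From the two frames, the purple cylinder sits at roughly (5.5, 1.7) before and (3.3, 3.1) after.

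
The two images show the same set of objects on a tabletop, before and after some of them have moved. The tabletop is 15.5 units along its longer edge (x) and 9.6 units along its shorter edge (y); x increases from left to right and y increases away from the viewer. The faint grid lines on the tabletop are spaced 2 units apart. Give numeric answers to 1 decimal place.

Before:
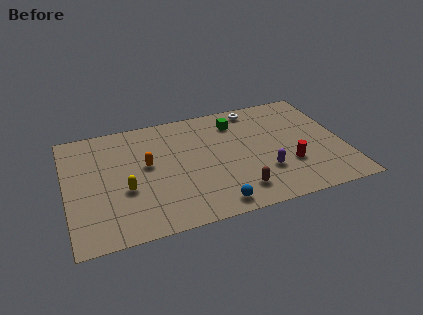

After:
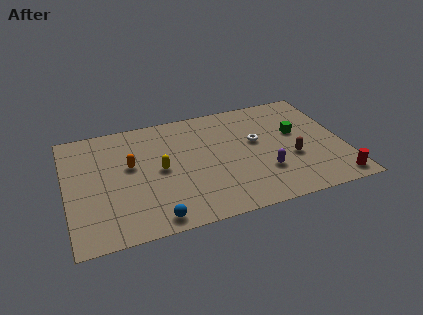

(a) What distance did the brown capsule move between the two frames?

3.7

The brown capsule moved from about (9.3, 1.8) to (12.5, 3.6), a distance of √(3.2² + 1.8²) ≈ 3.7.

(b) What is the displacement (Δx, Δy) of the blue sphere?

(-3.3, -0.1)

From the two frames, the blue sphere sits at roughly (7.9, 1.1) before and (4.6, 1.0) after.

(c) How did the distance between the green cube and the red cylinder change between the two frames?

-0.3

They were about 5.2 units apart before and 4.9 after — 0.3 units closer together.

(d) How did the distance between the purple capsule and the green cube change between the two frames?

-1.4

They were about 4.9 units apart before and 3.5 after — 1.4 units closer together.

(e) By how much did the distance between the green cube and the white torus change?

+0.8

Before: roughly 1.5 units apart; after: 2.3. That's 0.8 units further apart.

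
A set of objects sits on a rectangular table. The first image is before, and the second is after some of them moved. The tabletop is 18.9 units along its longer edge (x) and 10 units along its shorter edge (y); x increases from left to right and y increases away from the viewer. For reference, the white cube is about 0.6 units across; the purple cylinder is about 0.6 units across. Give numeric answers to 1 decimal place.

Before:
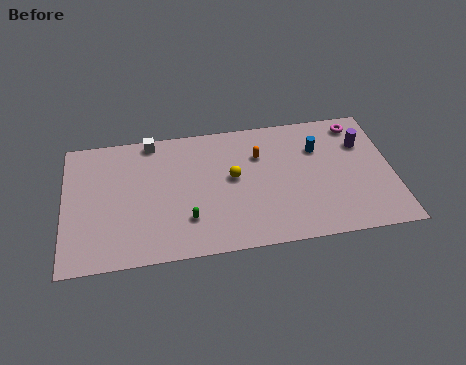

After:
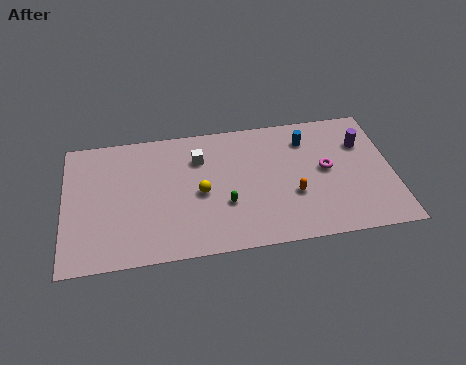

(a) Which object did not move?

the purple cylinder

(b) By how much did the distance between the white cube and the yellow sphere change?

-3.1

Before: roughly 5.8 units apart; after: 2.7. That's 3.1 units closer together.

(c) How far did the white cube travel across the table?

3.2

The white cube was near (5.1, 9.1) before and (7.8, 7.3) after, so it travelled √(2.7² + 1.8²) ≈ 3.2 units.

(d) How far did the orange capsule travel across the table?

3.8

From (11.3, 7.0) to (13.1, 3.6), the orange capsule covered √(1.8² + 3.4²) ≈ 3.8 units.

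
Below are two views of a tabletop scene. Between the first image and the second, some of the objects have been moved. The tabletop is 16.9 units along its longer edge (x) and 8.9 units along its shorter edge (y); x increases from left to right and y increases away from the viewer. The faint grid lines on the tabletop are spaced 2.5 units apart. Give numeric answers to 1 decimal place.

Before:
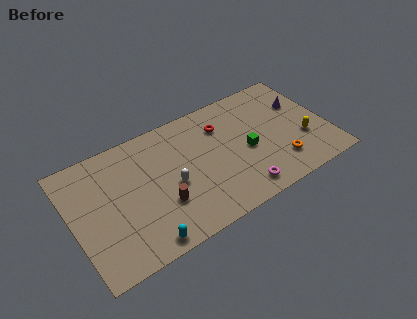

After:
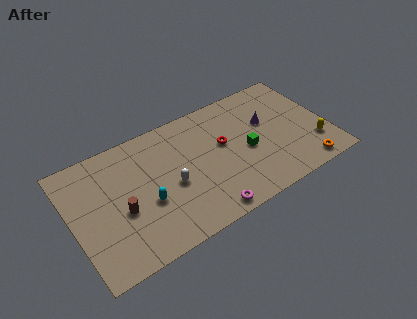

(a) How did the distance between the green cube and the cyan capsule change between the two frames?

-1.2

The distance was about 8.0 in the first image and 6.8 in the second, so they moved 1.2 units closer together.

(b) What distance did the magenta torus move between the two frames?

2.4

From (10.6, 1.3) to (8.2, 0.9), the magenta torus covered √(2.4² + 0.4²) ≈ 2.4 units.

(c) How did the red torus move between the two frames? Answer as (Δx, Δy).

(-0.1, -1.4)

From the two frames, the red torus sits at roughly (10.2, 6.6) before and (10.1, 5.2) after.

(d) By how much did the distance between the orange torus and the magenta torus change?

+3.8

The distance was about 2.9 in the first image and 6.7 in the second, so they moved 3.8 units further apart.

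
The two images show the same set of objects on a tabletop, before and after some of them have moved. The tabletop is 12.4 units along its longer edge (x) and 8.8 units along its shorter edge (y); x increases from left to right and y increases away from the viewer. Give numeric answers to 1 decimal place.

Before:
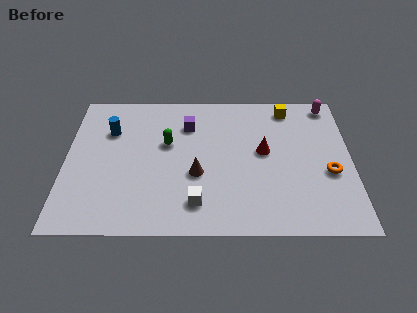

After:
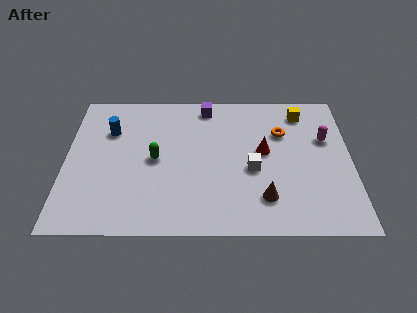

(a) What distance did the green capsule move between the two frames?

1.1

The green capsule moved from about (4.4, 5.3) to (3.9, 4.3), a distance of √(0.5² + 1.0²) ≈ 1.1.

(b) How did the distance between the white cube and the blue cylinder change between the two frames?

+0.8

The distance was about 5.8 in the first image and 6.6 in the second, so they moved 0.8 units further apart.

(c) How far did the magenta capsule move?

2.2

The magenta capsule moved from about (11.5, 7.8) to (11.3, 5.6), a distance of √(0.2² + 2.2²) ≈ 2.2.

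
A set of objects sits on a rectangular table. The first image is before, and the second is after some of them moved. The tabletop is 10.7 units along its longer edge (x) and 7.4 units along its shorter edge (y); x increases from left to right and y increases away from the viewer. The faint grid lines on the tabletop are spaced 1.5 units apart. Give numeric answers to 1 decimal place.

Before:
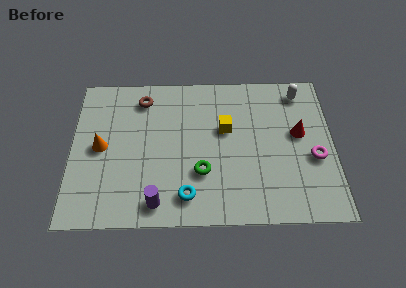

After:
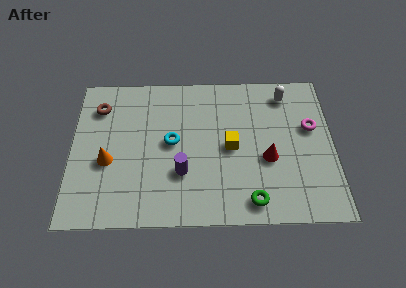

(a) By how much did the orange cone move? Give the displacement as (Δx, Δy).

(0.3, -0.7)

The orange cone started near (1.2, 3.7) and ended near (1.5, 3.0).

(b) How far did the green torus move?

2.4

The green torus was near (5.3, 2.4) before and (7.3, 1.0) after, so it travelled √(2.0² + 1.4²) ≈ 2.4 units.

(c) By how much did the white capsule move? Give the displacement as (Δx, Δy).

(-0.6, -0.1)

The white capsule started near (9.4, 6.3) and ended near (8.8, 6.2).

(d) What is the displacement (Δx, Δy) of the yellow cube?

(0.2, -0.9)

The yellow cube started near (6.3, 4.5) and ended near (6.5, 3.6).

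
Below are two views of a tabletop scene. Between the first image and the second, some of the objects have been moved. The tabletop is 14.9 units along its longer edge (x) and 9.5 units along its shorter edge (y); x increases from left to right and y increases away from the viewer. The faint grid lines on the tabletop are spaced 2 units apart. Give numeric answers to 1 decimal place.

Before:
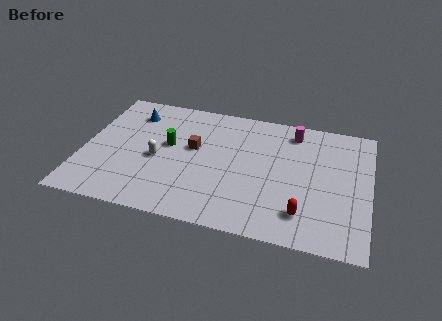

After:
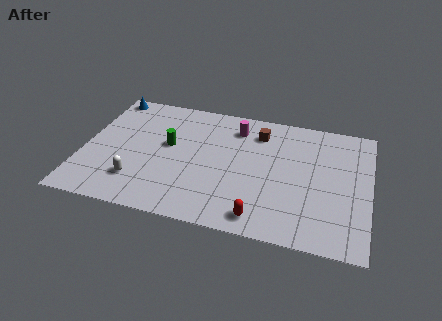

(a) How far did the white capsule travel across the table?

2.1

The white capsule was near (3.9, 4.2) before and (3.0, 2.3) after, so it travelled √(0.9² + 1.9²) ≈ 2.1 units.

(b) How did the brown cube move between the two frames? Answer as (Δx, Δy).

(3.3, 2.0)

The brown cube was at about (5.7, 5.5) and moved to about (9.0, 7.5).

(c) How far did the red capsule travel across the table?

2.2

From (11.6, 2.0) to (9.5, 1.2), the red capsule covered √(2.1² + 0.8²) ≈ 2.2 units.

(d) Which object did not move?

the green cylinder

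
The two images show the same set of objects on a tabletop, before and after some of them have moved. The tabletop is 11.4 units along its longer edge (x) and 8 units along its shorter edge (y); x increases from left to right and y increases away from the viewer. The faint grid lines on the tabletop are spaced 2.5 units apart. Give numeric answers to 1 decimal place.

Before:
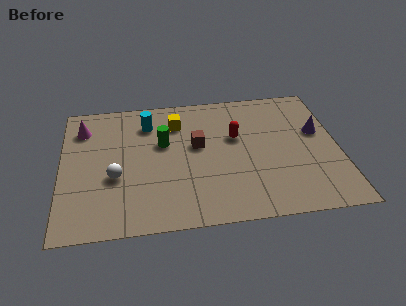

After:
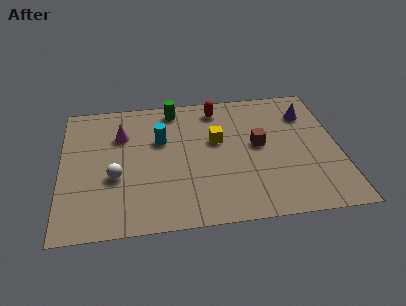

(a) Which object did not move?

the white sphere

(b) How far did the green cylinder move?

2.2

The green cylinder moved from about (4.2, 4.9) to (4.7, 7.0), a distance of √(0.5² + 2.1²) ≈ 2.2.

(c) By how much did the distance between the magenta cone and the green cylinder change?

-0.9

They were about 3.5 units apart before and 2.6 after — 0.9 units closer together.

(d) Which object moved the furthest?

the brown cube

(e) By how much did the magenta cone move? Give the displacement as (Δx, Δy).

(1.6, -0.6)

The magenta cone started near (0.9, 6.2) and ended near (2.5, 5.6).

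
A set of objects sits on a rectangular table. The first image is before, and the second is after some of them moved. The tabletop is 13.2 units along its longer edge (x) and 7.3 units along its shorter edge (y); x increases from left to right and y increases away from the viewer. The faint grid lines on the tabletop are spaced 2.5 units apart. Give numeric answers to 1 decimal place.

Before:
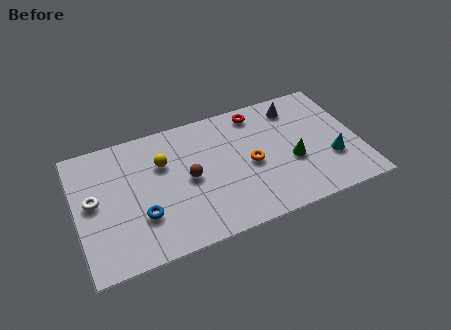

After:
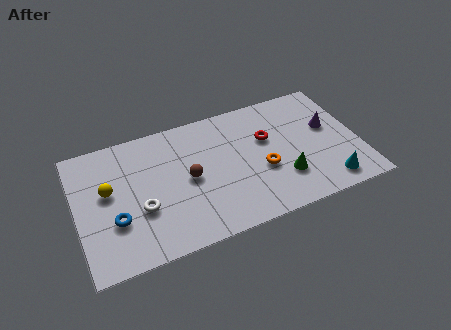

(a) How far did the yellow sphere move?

2.7

From (4.1, 4.9) to (1.5, 4.2), the yellow sphere covered √(2.6² + 0.7²) ≈ 2.7 units.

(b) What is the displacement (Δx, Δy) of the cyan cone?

(-0.3, -1.3)

From the two frames, the cyan cone sits at roughly (11.8, 2.4) before and (11.5, 1.1) after.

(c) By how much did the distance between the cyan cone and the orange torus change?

-0.4

The distance was about 3.8 in the first image and 3.4 in the second, so they moved 0.4 units closer together.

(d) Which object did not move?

the brown sphere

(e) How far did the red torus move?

1.7

The red torus moved from about (8.7, 6.3) to (9.0, 4.6), a distance of √(0.3² + 1.7²) ≈ 1.7.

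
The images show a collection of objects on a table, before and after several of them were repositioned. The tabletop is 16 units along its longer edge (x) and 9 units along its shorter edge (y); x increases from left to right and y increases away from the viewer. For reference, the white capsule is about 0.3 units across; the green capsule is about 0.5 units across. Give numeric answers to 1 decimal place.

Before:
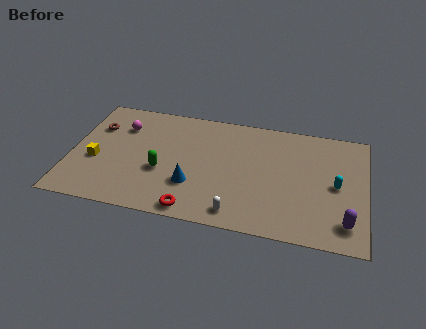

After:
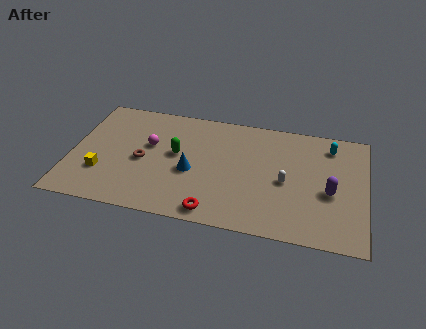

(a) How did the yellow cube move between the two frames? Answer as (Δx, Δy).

(0.4, -0.9)

The yellow cube was at about (1.4, 3.6) and moved to about (1.8, 2.7).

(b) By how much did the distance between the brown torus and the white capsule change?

-1.7

The distance was about 9.5 in the first image and 7.8 in the second, so they moved 1.7 units closer together.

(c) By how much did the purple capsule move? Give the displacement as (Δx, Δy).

(-0.9, 2.1)

From the two frames, the purple capsule sits at roughly (15.0, 1.7) before and (14.1, 3.8) after.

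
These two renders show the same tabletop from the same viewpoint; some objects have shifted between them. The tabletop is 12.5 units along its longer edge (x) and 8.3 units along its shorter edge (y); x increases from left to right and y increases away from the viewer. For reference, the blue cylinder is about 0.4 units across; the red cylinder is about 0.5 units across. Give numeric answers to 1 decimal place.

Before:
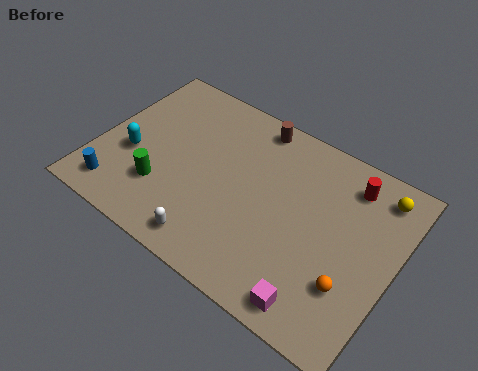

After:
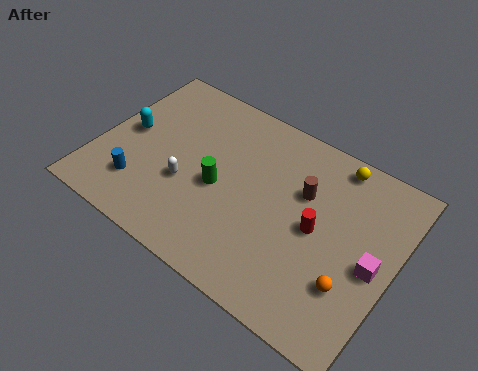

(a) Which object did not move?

the orange sphere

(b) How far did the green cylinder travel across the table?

2.6

The green cylinder was near (3.0, 2.4) before and (5.2, 3.7) after, so it travelled √(2.2² + 1.3²) ≈ 2.6 units.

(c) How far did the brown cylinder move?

3.2

The brown cylinder was near (6.0, 7.4) before and (8.5, 5.4) after, so it travelled √(2.5² + 2.0²) ≈ 3.2 units.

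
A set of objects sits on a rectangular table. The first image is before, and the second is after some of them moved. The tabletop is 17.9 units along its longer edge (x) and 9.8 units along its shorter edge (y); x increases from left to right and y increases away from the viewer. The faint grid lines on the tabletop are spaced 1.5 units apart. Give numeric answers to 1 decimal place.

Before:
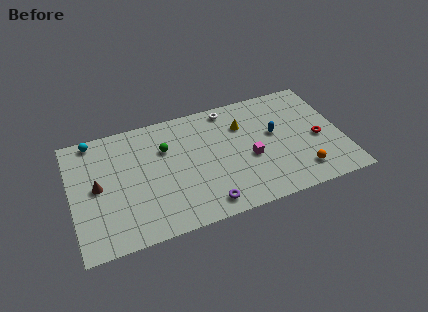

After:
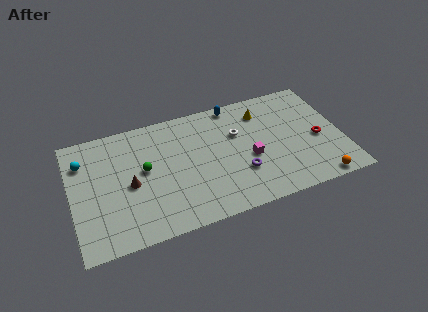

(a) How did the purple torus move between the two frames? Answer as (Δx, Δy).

(2.5, 1.8)

The purple torus was at about (8.5, 1.3) and moved to about (11.0, 3.1).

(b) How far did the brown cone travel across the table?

2.2

The brown cone moved from about (1.7, 5.0) to (3.8, 4.5), a distance of √(2.1² + 0.5²) ≈ 2.2.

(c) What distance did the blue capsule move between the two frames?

4.1

The blue capsule was near (13.5, 5.6) before and (11.1, 8.9) after, so it travelled √(2.4² + 3.3²) ≈ 4.1 units.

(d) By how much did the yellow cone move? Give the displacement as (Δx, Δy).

(1.4, 0.7)

The yellow cone was at about (11.5, 7.0) and moved to about (12.9, 7.7).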